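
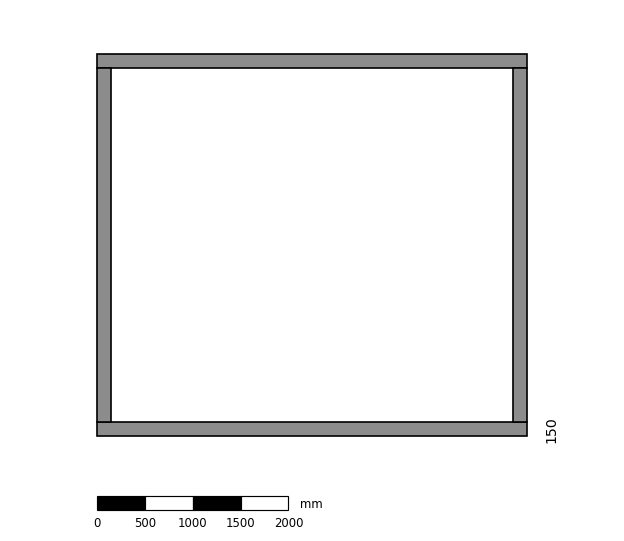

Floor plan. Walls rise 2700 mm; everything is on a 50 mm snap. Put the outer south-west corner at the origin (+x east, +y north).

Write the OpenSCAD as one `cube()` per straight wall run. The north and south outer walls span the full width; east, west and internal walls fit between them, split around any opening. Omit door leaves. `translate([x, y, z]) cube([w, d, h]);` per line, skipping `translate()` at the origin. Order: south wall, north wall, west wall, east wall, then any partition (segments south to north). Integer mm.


cube([4500, 150, 2700]);
translate([0, 3850, 0]) cube([4500, 150, 2700]);
translate([0, 150, 0]) cube([150, 3700, 2700]);
translate([4350, 150, 0]) cube([150, 3700, 2700]);


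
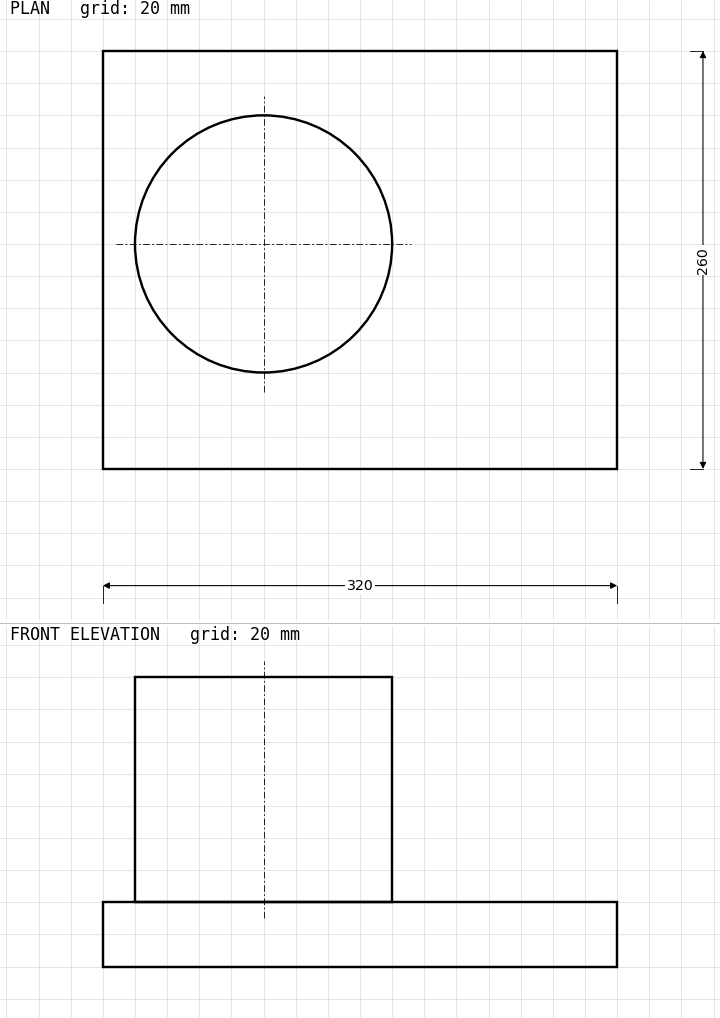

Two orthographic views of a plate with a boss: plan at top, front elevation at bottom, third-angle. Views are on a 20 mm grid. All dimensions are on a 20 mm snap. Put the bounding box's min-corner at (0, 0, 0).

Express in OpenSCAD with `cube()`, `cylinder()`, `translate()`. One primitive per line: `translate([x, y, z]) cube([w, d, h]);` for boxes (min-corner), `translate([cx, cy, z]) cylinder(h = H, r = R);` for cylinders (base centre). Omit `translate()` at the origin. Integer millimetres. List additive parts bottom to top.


cube([320, 260, 40]);
translate([100, 140, 40]) cylinder(h = 140, r = 80);


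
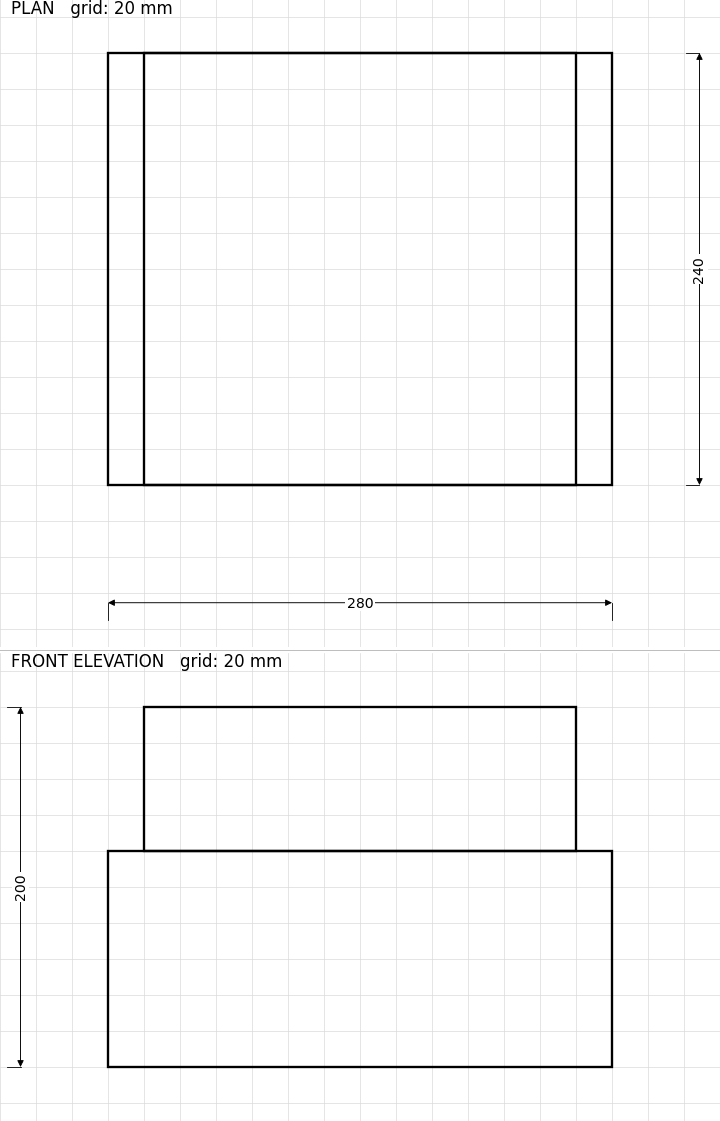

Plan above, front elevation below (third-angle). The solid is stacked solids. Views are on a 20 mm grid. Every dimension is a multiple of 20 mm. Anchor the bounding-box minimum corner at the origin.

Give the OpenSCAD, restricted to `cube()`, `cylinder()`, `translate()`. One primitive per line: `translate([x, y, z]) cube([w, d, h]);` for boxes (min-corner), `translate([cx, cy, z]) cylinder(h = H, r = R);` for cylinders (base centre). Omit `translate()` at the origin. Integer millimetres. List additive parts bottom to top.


cube([280, 240, 120]);
translate([20, 0, 120]) cube([240, 240, 80]);


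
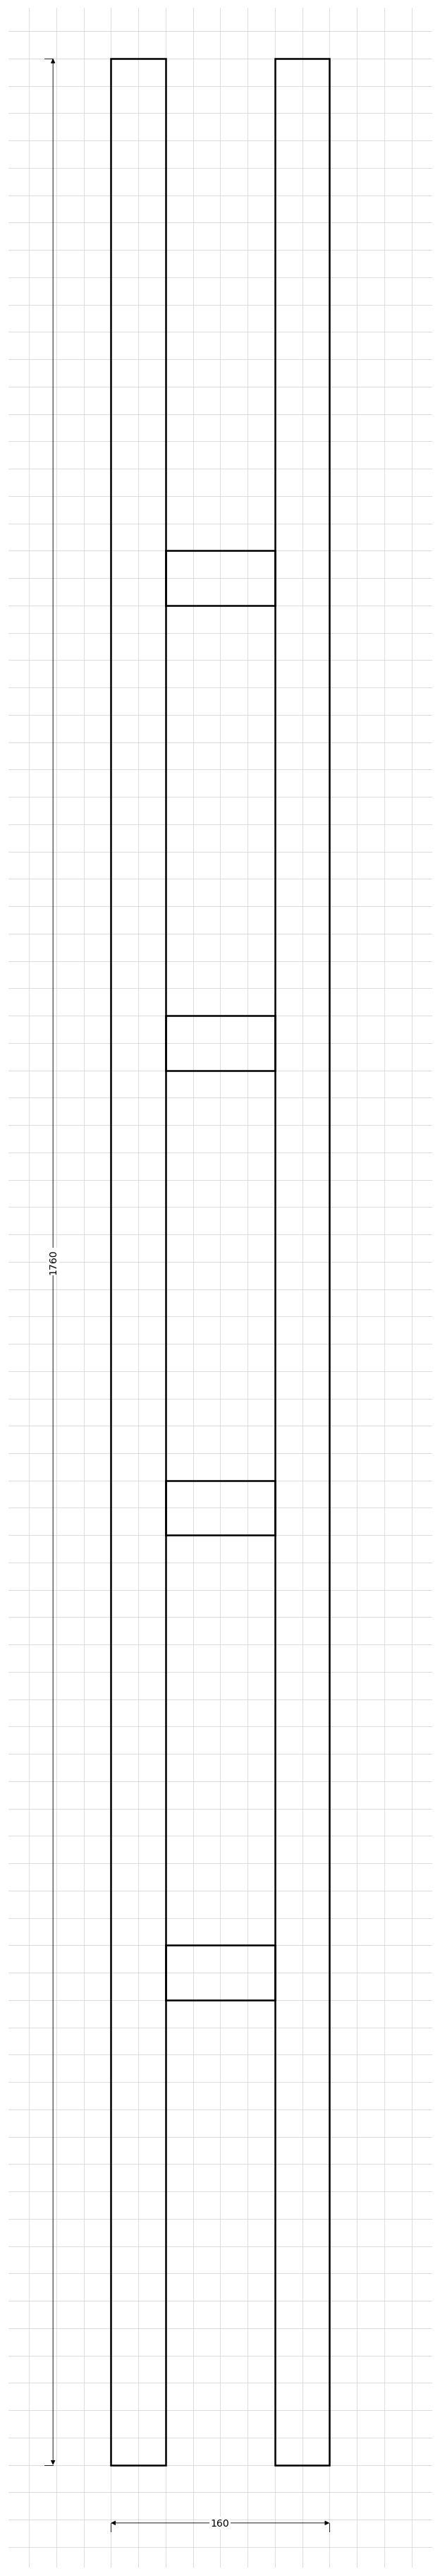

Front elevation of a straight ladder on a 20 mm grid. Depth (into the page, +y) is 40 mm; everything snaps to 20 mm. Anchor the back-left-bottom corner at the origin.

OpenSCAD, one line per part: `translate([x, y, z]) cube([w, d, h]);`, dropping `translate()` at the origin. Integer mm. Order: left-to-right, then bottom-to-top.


cube([40, 40, 1760]);
translate([40, 0, 340]) cube([80, 40, 40]);
translate([40, 0, 680]) cube([80, 40, 40]);
translate([40, 0, 1020]) cube([80, 40, 40]);
translate([40, 0, 1360]) cube([80, 40, 40]);
translate([120, 0, 0]) cube([40, 40, 1760]);


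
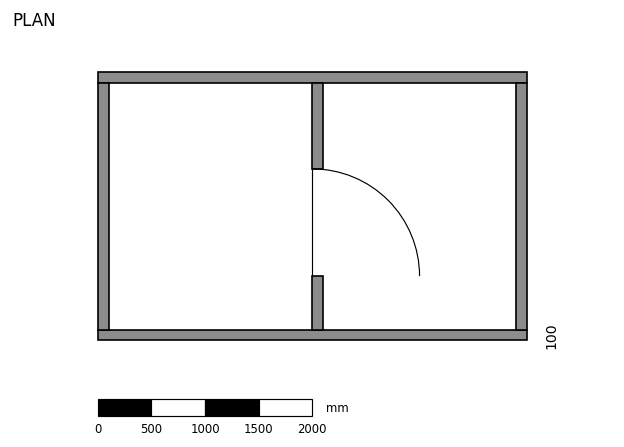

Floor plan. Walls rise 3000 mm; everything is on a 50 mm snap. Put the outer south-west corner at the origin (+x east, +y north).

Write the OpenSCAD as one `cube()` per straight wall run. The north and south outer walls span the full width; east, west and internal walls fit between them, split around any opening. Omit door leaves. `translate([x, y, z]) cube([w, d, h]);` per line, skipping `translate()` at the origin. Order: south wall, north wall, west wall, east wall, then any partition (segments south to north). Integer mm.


cube([4000, 100, 3000]);
translate([0, 2400, 0]) cube([4000, 100, 3000]);
translate([0, 100, 0]) cube([100, 2300, 3000]);
translate([3900, 100, 0]) cube([100, 2300, 3000]);
translate([2000, 100, 0]) cube([100, 500, 3000]);
translate([2000, 1600, 0]) cube([100, 800, 3000]);


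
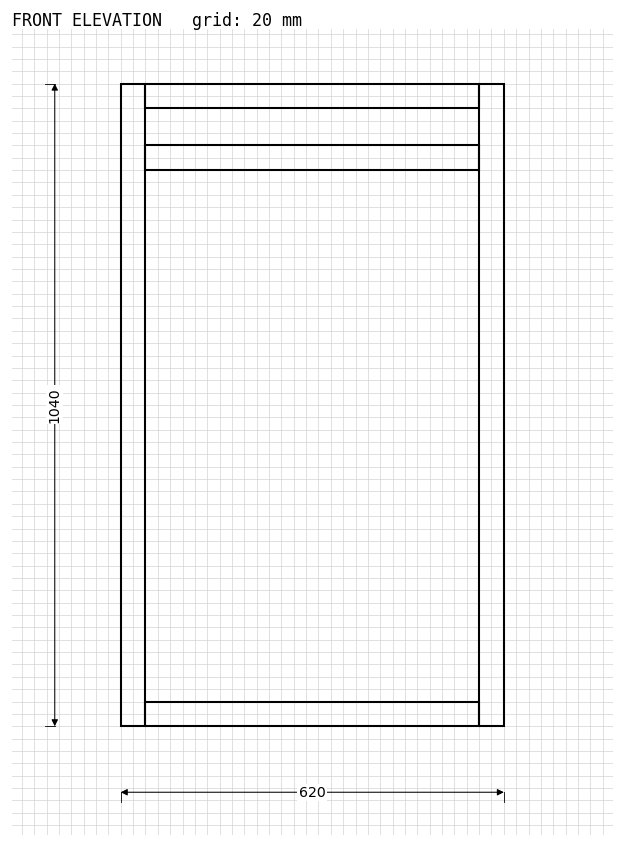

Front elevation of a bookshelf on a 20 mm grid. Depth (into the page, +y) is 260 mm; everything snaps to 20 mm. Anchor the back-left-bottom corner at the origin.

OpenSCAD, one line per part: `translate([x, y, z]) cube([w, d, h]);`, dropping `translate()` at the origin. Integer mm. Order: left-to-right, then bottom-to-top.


cube([40, 260, 1040]);
translate([40, 0, 0]) cube([540, 260, 40]);
translate([40, 0, 900]) cube([540, 260, 40]);
translate([40, 0, 1000]) cube([540, 260, 40]);
translate([580, 0, 0]) cube([40, 260, 1040]);


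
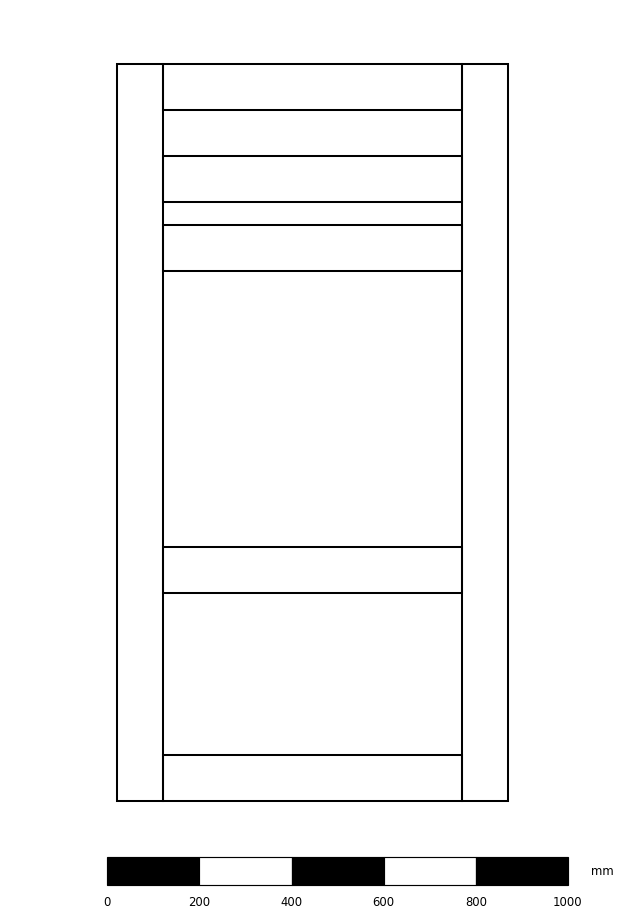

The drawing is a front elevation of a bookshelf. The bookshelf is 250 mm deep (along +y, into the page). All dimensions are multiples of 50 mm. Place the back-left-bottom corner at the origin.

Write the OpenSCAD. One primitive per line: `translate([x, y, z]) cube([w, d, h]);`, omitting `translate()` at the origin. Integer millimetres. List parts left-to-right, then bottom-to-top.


cube([100, 250, 1600]);
translate([100, 0, 0]) cube([650, 250, 100]);
translate([100, 0, 450]) cube([650, 250, 100]);
translate([100, 0, 1150]) cube([650, 250, 100]);
translate([100, 0, 1300]) cube([650, 250, 100]);
translate([100, 0, 1500]) cube([650, 250, 100]);
translate([750, 0, 0]) cube([100, 250, 1600]);


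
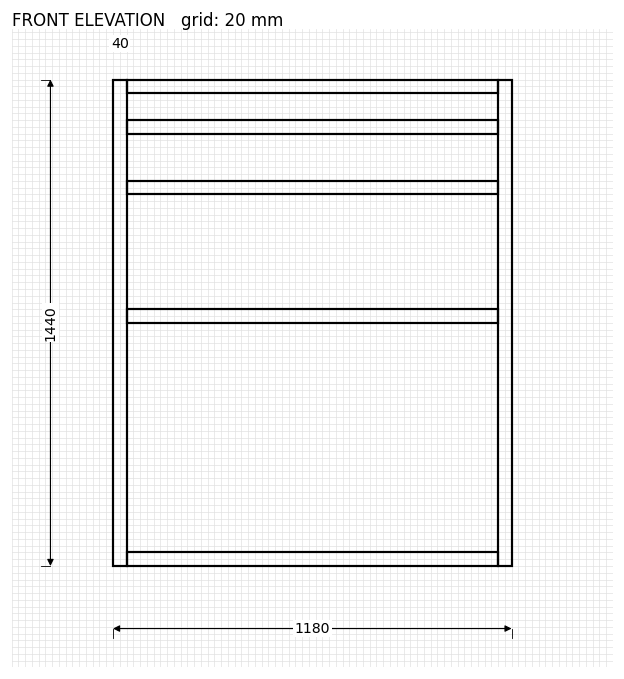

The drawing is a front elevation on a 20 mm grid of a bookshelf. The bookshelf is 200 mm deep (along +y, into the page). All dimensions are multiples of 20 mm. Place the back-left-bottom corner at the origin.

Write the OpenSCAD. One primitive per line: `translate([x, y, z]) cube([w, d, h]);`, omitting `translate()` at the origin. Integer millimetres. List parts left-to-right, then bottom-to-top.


cube([40, 200, 1440]);
translate([40, 0, 0]) cube([1100, 200, 40]);
translate([40, 0, 720]) cube([1100, 200, 40]);
translate([40, 0, 1100]) cube([1100, 200, 40]);
translate([40, 0, 1280]) cube([1100, 200, 40]);
translate([40, 0, 1400]) cube([1100, 200, 40]);
translate([1140, 0, 0]) cube([40, 200, 1440]);


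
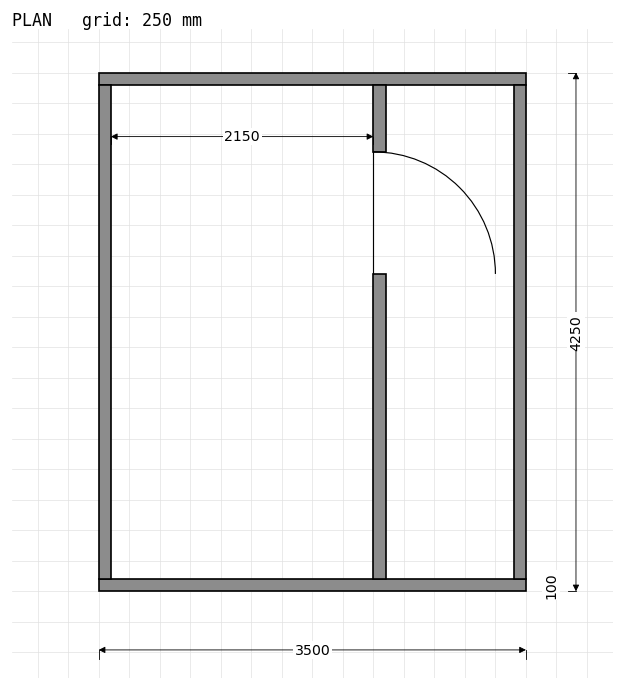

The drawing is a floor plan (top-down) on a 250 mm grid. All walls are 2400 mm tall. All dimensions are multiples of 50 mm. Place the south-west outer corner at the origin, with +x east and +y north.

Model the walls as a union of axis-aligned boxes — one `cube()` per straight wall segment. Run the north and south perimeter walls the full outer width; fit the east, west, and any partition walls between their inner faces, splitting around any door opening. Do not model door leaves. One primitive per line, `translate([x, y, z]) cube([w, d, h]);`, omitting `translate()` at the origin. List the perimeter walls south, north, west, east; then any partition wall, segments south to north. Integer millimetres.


cube([3500, 100, 2400]);
translate([0, 4150, 0]) cube([3500, 100, 2400]);
translate([0, 100, 0]) cube([100, 4050, 2400]);
translate([3400, 100, 0]) cube([100, 4050, 2400]);
translate([2250, 100, 0]) cube([100, 2500, 2400]);
translate([2250, 3600, 0]) cube([100, 550, 2400]);


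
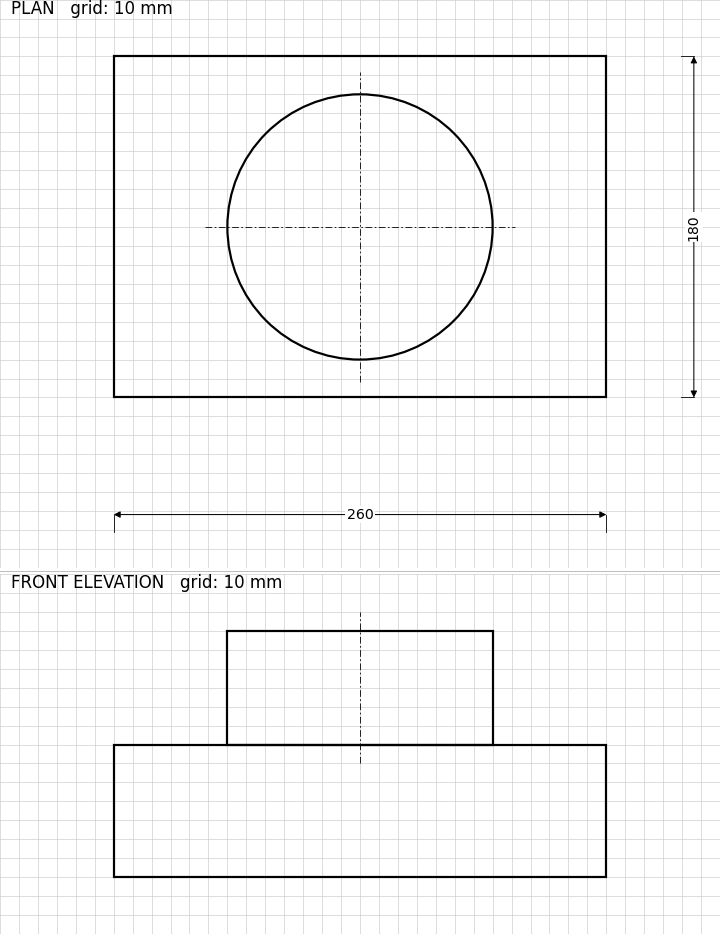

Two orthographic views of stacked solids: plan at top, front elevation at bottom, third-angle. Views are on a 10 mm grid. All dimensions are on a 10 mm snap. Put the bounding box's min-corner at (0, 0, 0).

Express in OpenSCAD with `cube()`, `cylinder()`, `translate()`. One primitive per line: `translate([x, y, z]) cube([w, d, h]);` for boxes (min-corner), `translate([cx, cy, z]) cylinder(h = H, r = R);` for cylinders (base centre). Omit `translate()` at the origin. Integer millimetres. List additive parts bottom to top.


cube([260, 180, 70]);
translate([130, 90, 70]) cylinder(h = 60, r = 70);


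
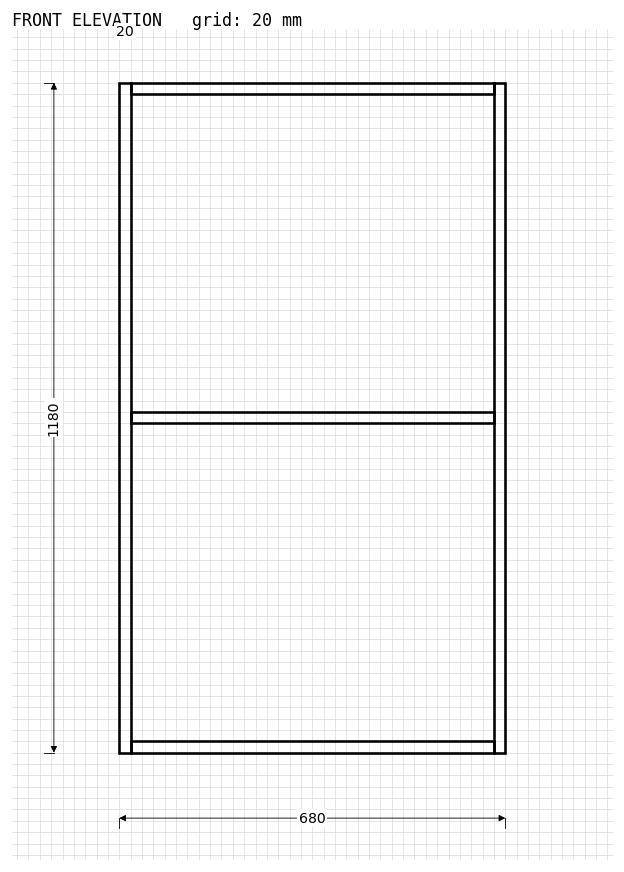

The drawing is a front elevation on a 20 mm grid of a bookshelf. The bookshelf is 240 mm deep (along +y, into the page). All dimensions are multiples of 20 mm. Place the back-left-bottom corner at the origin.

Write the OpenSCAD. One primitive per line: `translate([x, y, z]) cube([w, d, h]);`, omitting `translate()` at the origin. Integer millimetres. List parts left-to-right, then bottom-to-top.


cube([20, 240, 1180]);
translate([20, 0, 0]) cube([640, 240, 20]);
translate([20, 0, 580]) cube([640, 240, 20]);
translate([20, 0, 1160]) cube([640, 240, 20]);
translate([660, 0, 0]) cube([20, 240, 1180]);


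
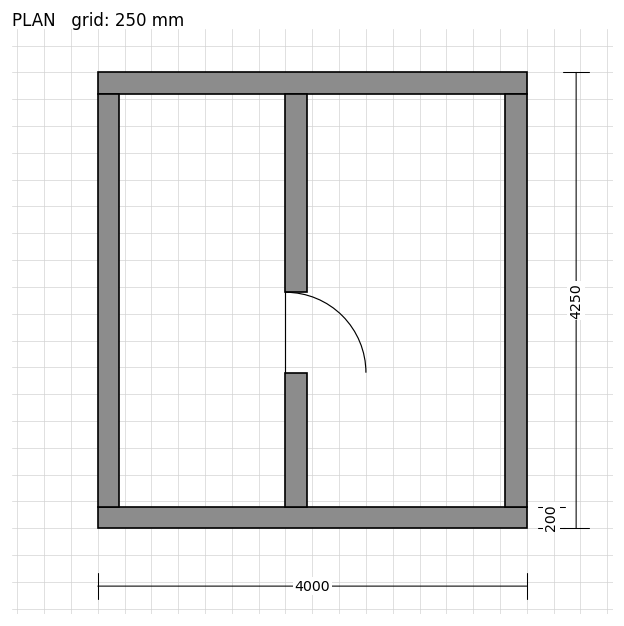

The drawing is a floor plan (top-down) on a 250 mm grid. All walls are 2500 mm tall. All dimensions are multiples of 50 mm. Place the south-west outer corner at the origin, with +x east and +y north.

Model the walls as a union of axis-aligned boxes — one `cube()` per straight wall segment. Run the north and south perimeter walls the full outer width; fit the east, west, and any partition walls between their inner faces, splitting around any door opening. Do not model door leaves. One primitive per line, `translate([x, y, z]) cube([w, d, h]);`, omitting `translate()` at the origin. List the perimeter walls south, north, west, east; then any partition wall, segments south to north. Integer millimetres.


cube([4000, 200, 2500]);
translate([0, 4050, 0]) cube([4000, 200, 2500]);
translate([0, 200, 0]) cube([200, 3850, 2500]);
translate([3800, 200, 0]) cube([200, 3850, 2500]);
translate([1750, 200, 0]) cube([200, 1250, 2500]);
translate([1750, 2200, 0]) cube([200, 1850, 2500]);


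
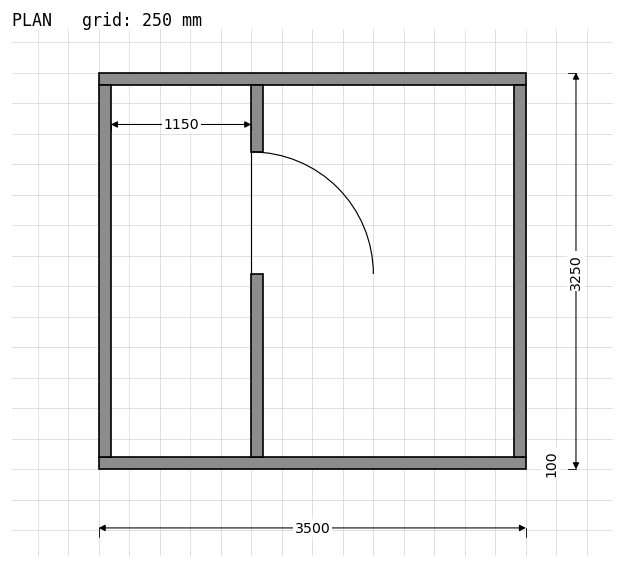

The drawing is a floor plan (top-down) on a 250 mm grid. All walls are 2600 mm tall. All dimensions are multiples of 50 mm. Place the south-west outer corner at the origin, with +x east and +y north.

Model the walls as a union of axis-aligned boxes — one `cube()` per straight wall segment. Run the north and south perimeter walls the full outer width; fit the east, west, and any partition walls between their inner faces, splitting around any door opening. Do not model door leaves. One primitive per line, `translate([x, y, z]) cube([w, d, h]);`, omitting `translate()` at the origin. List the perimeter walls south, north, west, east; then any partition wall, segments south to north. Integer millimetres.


cube([3500, 100, 2600]);
translate([0, 3150, 0]) cube([3500, 100, 2600]);
translate([0, 100, 0]) cube([100, 3050, 2600]);
translate([3400, 100, 0]) cube([100, 3050, 2600]);
translate([1250, 100, 0]) cube([100, 1500, 2600]);
translate([1250, 2600, 0]) cube([100, 550, 2600]);


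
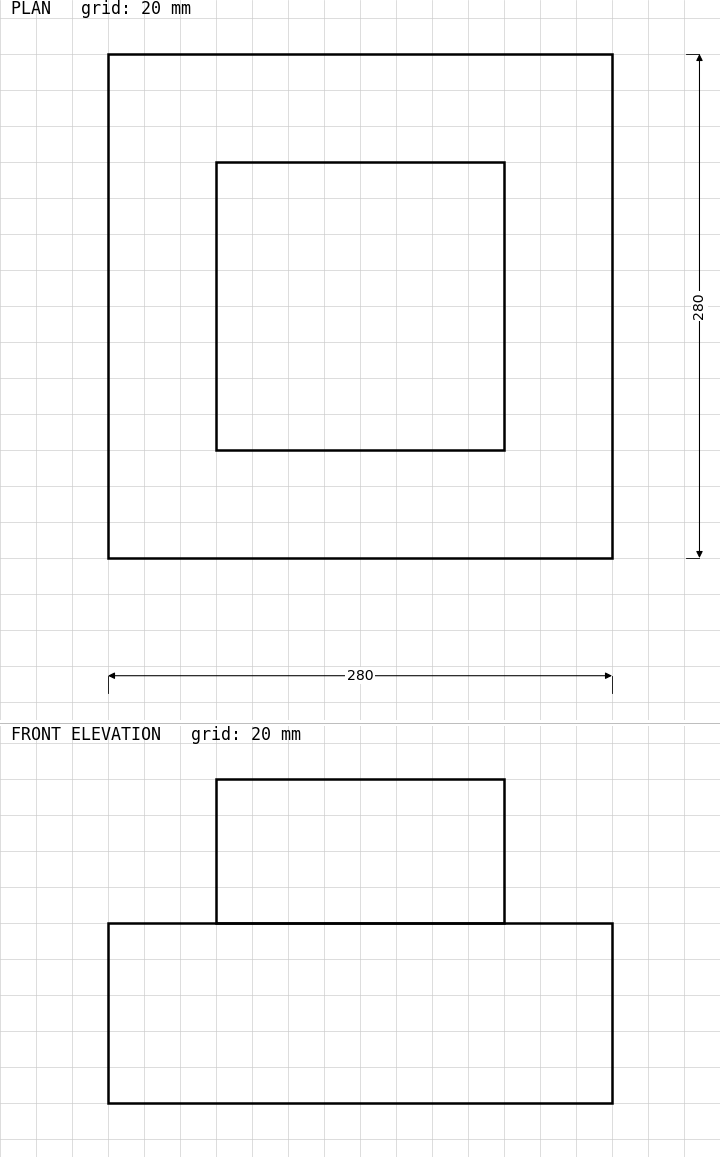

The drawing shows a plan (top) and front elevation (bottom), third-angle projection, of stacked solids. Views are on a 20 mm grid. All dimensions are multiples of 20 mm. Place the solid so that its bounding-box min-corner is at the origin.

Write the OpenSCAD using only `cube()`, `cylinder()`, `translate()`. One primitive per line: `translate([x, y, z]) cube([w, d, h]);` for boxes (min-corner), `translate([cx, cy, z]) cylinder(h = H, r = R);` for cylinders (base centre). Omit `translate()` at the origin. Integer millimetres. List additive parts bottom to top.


cube([280, 280, 100]);
translate([60, 60, 100]) cube([160, 160, 80]);


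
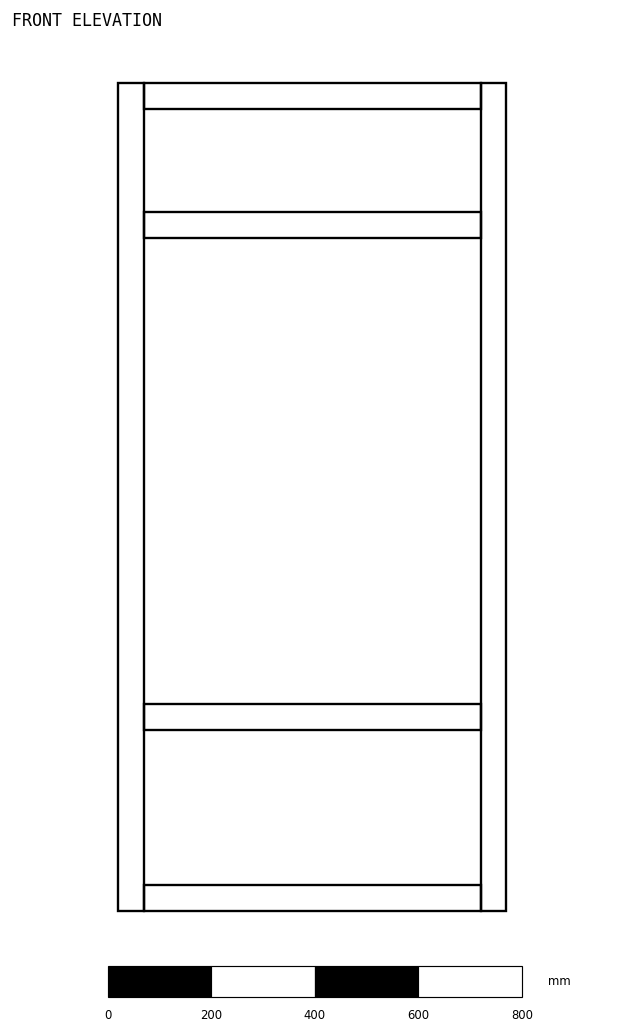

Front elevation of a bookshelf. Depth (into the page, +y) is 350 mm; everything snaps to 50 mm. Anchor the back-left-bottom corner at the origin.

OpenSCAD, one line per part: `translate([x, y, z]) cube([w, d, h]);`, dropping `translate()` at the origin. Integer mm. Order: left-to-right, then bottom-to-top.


cube([50, 350, 1600]);
translate([50, 0, 0]) cube([650, 350, 50]);
translate([50, 0, 350]) cube([650, 350, 50]);
translate([50, 0, 1300]) cube([650, 350, 50]);
translate([50, 0, 1550]) cube([650, 350, 50]);
translate([700, 0, 0]) cube([50, 350, 1600]);


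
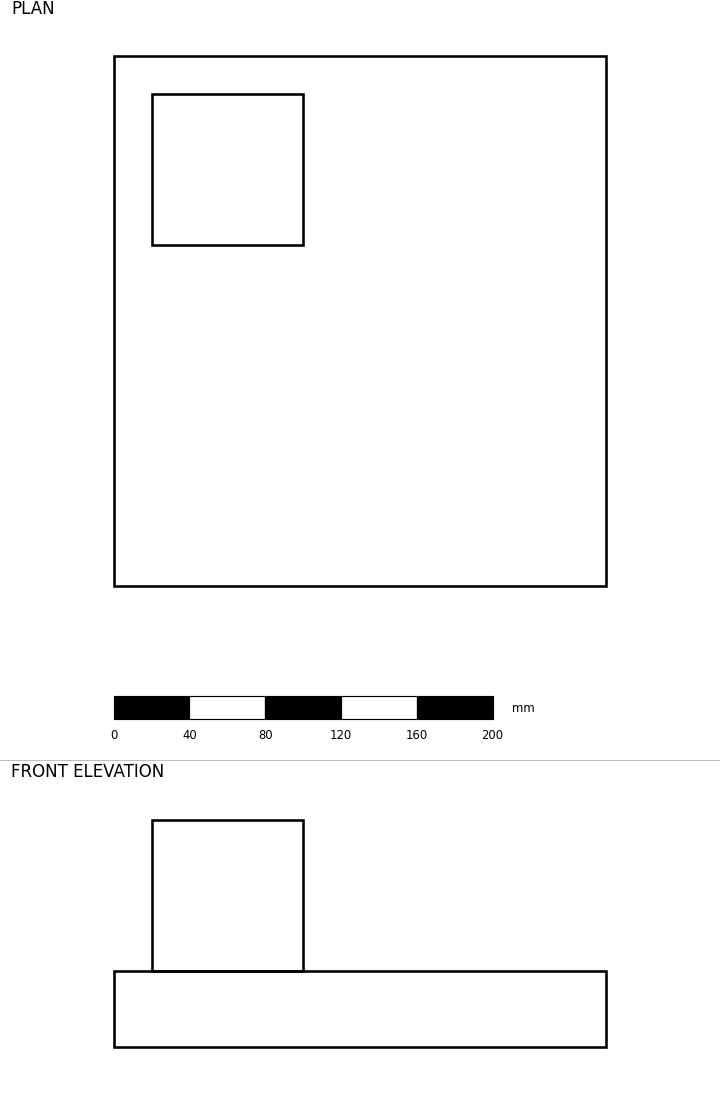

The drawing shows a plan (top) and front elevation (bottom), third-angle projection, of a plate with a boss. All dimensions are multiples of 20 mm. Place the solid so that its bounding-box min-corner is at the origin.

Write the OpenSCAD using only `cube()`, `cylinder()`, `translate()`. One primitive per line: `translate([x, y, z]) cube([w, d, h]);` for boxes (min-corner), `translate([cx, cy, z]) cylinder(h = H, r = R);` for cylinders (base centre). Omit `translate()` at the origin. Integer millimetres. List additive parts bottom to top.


cube([260, 280, 40]);
translate([20, 180, 40]) cube([80, 80, 80]);


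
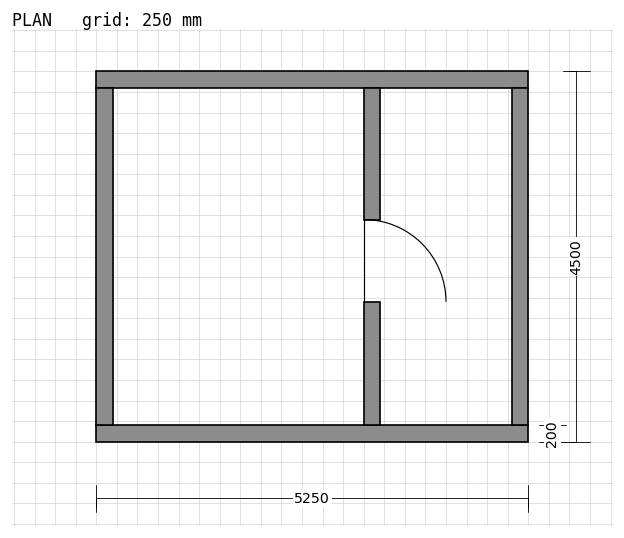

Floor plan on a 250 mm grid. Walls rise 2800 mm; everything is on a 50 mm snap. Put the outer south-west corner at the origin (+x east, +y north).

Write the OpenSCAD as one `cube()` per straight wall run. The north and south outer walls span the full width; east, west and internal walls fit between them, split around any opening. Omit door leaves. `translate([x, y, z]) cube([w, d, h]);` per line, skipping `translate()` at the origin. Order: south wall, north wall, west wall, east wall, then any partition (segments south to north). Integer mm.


cube([5250, 200, 2800]);
translate([0, 4300, 0]) cube([5250, 200, 2800]);
translate([0, 200, 0]) cube([200, 4100, 2800]);
translate([5050, 200, 0]) cube([200, 4100, 2800]);
translate([3250, 200, 0]) cube([200, 1500, 2800]);
translate([3250, 2700, 0]) cube([200, 1600, 2800]);


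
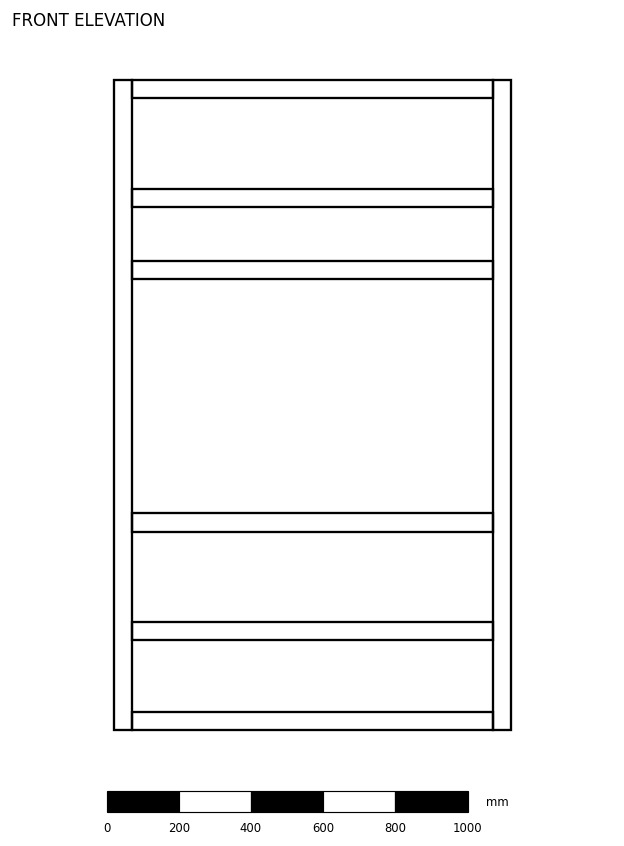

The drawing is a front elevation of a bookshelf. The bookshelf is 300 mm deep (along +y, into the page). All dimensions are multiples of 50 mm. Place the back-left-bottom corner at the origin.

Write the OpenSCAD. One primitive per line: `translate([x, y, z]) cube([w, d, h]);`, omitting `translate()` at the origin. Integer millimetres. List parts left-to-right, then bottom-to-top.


cube([50, 300, 1800]);
translate([50, 0, 0]) cube([1000, 300, 50]);
translate([50, 0, 250]) cube([1000, 300, 50]);
translate([50, 0, 550]) cube([1000, 300, 50]);
translate([50, 0, 1250]) cube([1000, 300, 50]);
translate([50, 0, 1450]) cube([1000, 300, 50]);
translate([50, 0, 1750]) cube([1000, 300, 50]);
translate([1050, 0, 0]) cube([50, 300, 1800]);


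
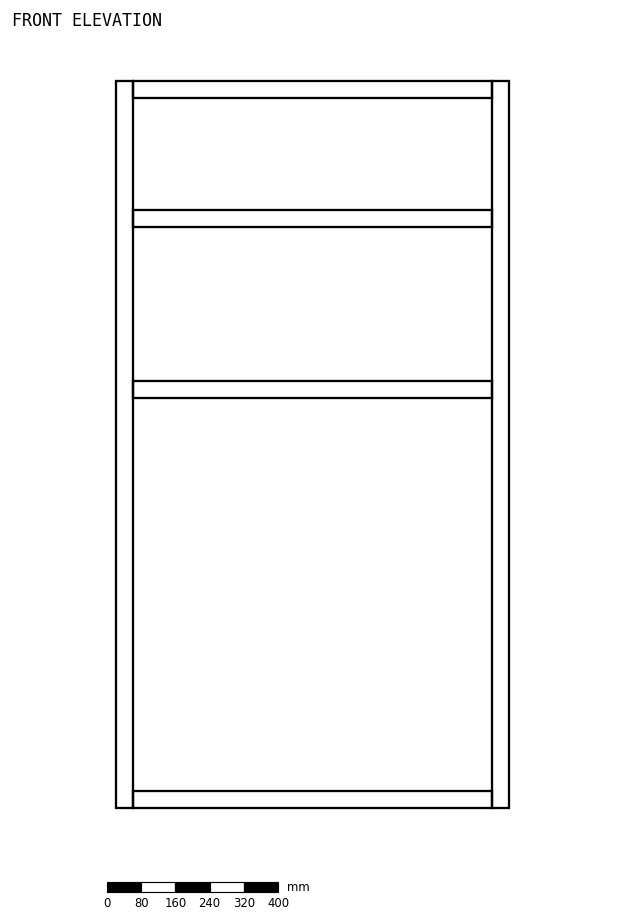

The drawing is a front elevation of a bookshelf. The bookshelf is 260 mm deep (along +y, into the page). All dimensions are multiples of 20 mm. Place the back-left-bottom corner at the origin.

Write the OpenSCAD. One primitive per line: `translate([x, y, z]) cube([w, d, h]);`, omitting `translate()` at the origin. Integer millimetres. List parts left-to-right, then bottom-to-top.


cube([40, 260, 1700]);
translate([40, 0, 0]) cube([840, 260, 40]);
translate([40, 0, 960]) cube([840, 260, 40]);
translate([40, 0, 1360]) cube([840, 260, 40]);
translate([40, 0, 1660]) cube([840, 260, 40]);
translate([880, 0, 0]) cube([40, 260, 1700]);


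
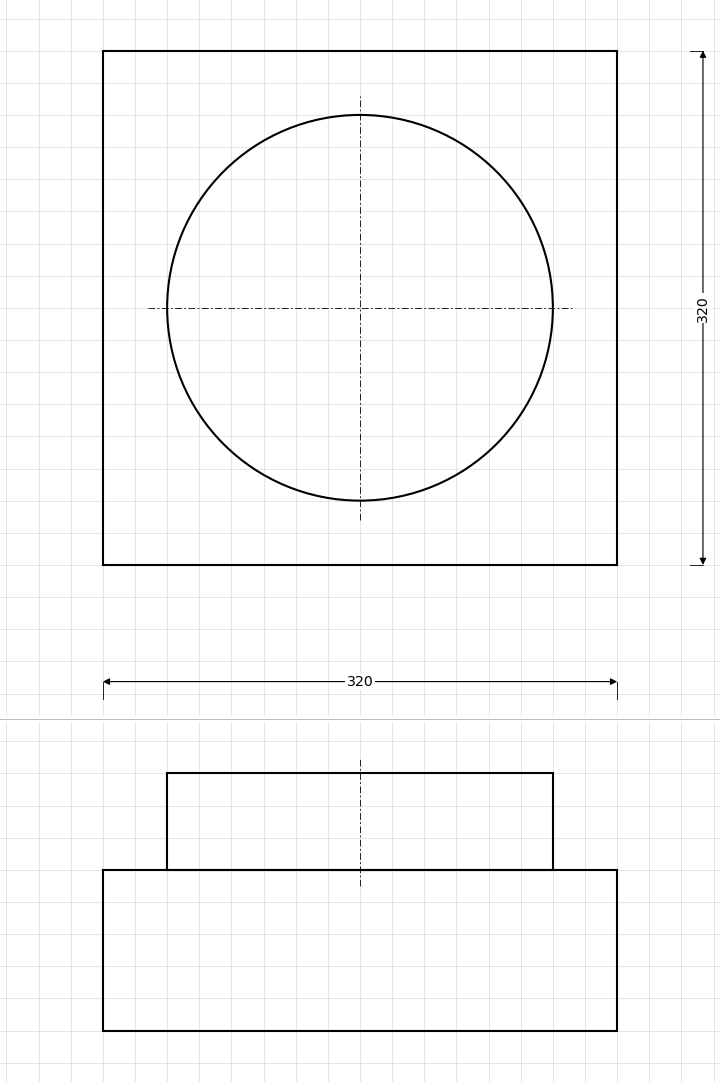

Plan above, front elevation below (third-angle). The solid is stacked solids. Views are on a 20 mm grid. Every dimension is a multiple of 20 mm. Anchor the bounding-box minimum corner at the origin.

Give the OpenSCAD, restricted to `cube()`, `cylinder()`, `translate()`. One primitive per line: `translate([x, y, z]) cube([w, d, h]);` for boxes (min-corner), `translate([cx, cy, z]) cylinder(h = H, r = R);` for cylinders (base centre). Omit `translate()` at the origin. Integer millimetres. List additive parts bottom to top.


cube([320, 320, 100]);
translate([160, 160, 100]) cylinder(h = 60, r = 120);


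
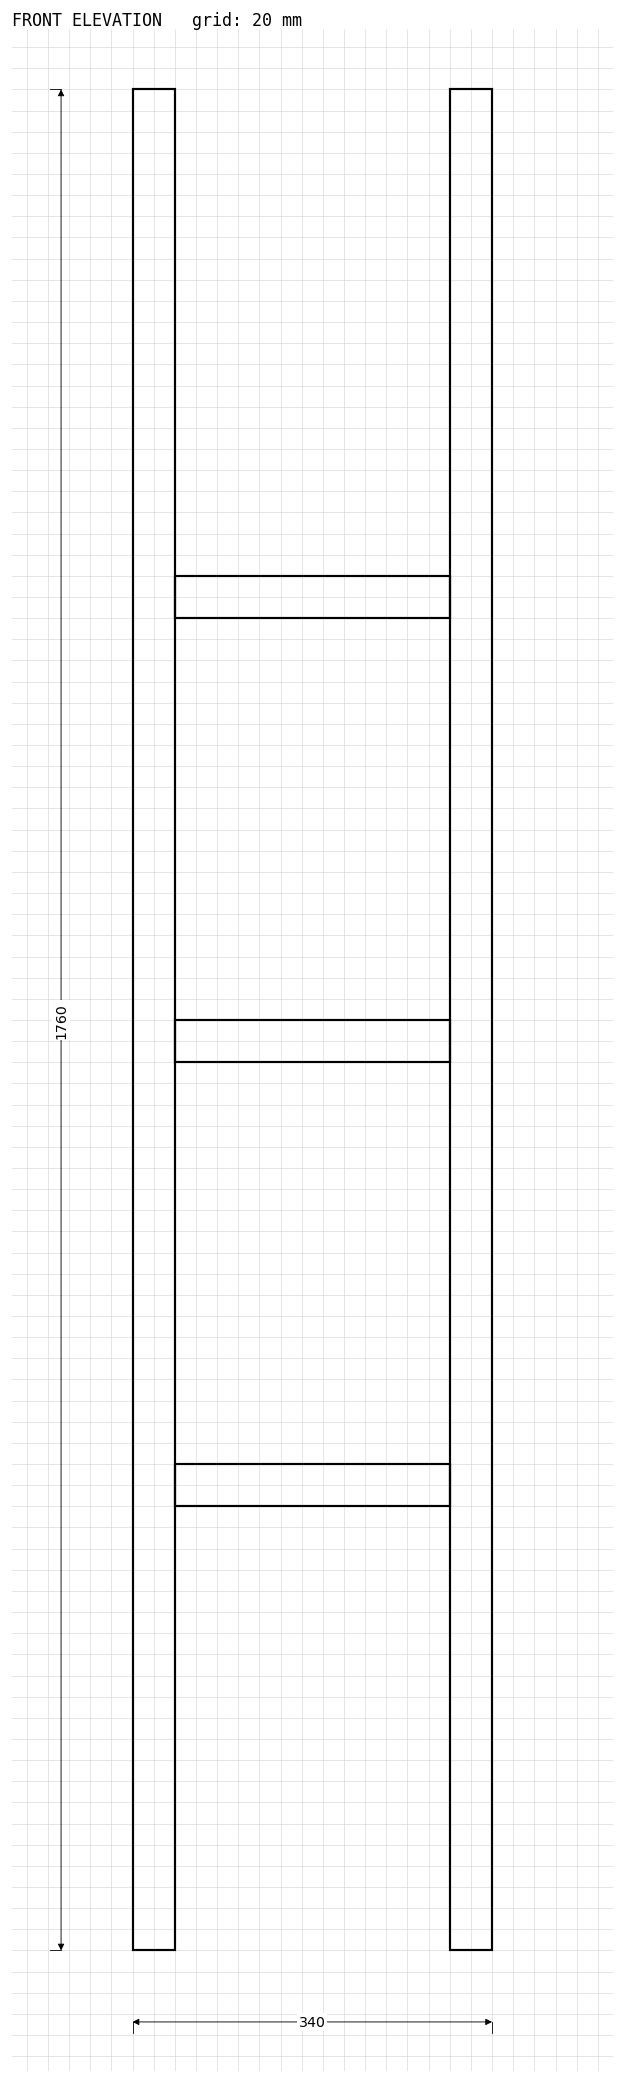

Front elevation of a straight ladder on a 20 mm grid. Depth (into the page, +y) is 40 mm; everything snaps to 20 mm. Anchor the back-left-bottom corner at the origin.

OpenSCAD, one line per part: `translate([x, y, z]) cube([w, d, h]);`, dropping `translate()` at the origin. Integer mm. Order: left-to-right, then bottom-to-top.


cube([40, 40, 1760]);
translate([40, 0, 420]) cube([260, 40, 40]);
translate([40, 0, 840]) cube([260, 40, 40]);
translate([40, 0, 1260]) cube([260, 40, 40]);
translate([300, 0, 0]) cube([40, 40, 1760]);


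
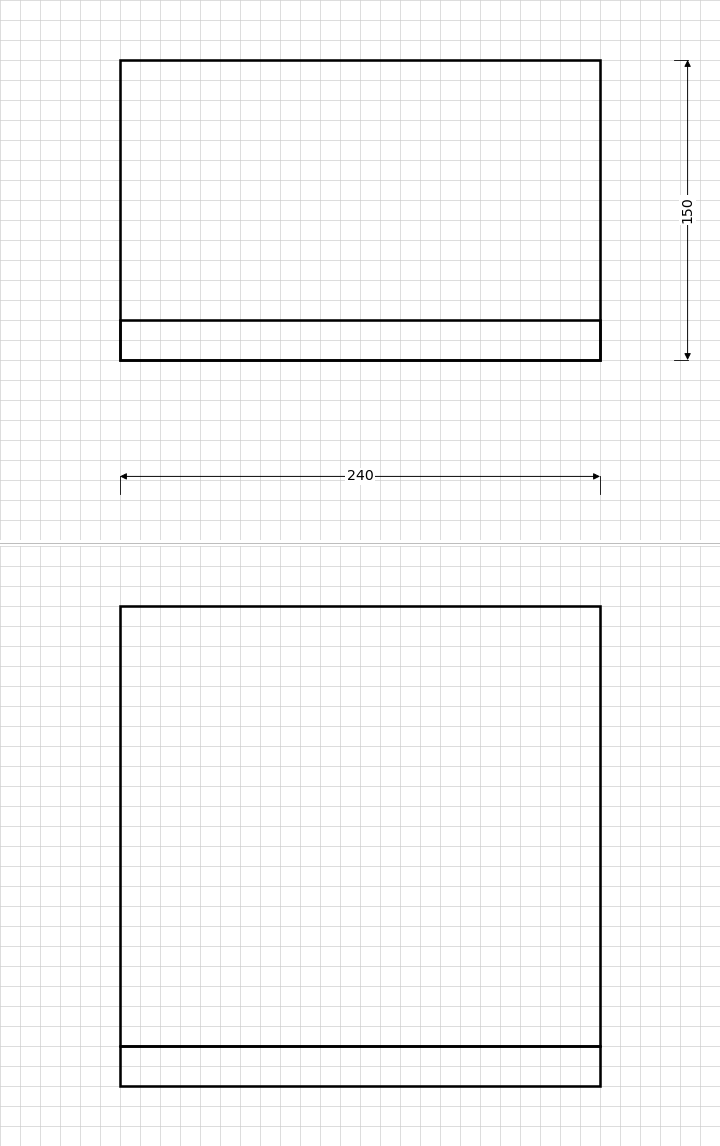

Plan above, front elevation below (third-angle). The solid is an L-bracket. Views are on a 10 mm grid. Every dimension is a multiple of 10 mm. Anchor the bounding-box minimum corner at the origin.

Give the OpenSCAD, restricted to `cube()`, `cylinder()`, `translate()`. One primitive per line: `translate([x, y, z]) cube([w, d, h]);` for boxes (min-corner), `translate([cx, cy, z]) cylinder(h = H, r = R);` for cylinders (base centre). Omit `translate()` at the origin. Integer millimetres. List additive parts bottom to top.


cube([240, 150, 20]);
translate([0, 0, 20]) cube([240, 20, 220]);


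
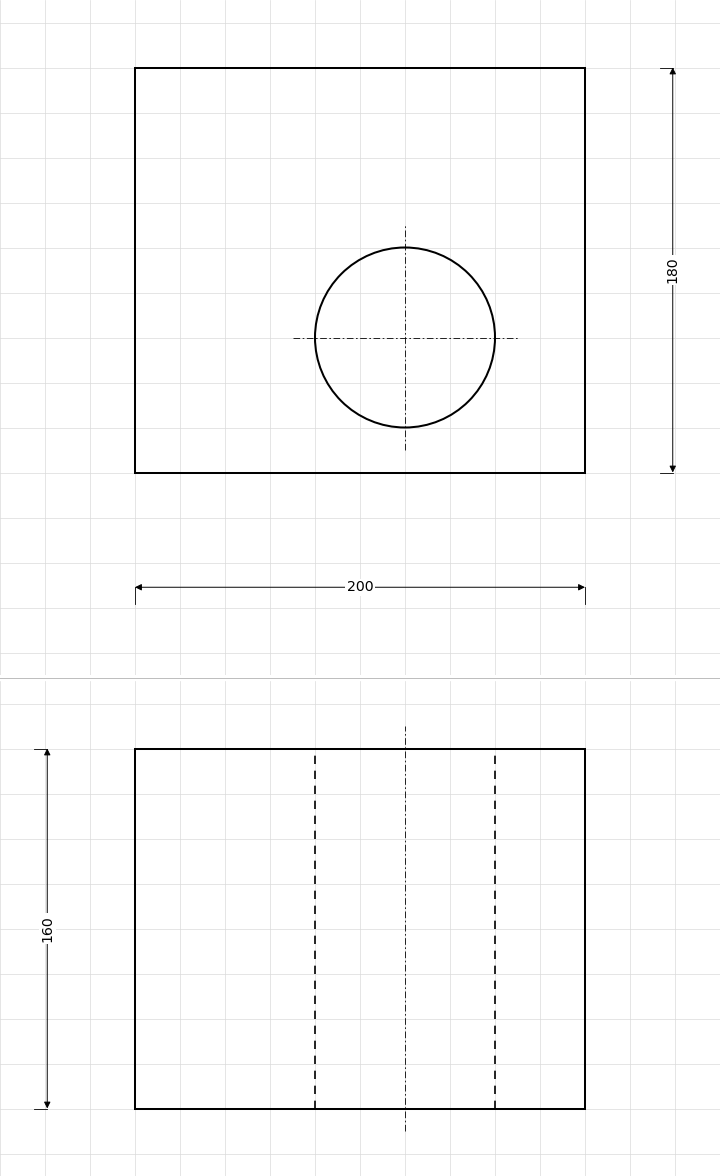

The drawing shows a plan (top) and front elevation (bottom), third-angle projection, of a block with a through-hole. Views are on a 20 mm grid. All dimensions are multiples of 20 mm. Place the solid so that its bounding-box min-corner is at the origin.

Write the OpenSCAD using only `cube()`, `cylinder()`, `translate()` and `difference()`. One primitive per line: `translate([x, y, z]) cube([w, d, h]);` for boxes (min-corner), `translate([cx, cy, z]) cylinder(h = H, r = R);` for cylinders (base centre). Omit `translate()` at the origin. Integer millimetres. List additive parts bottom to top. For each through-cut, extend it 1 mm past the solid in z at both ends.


difference() {
  cube([200, 180, 160]);
  translate([120, 60, -1]) cylinder(h = 162, r = 40);
}


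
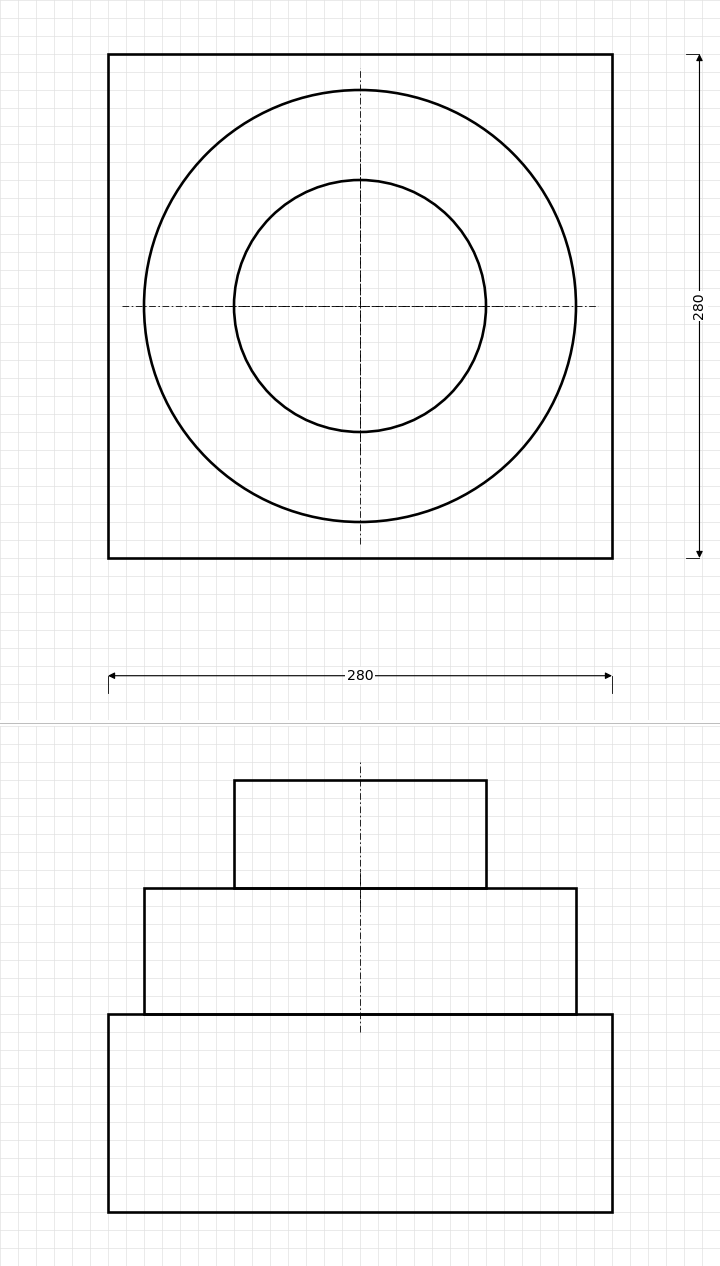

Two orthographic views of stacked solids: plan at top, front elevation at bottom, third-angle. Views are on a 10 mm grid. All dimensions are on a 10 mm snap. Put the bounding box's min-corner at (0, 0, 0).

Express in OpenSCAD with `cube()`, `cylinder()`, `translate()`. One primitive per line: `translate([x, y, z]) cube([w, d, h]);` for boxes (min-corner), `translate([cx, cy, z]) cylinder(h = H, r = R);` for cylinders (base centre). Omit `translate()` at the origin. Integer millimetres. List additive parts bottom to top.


cube([280, 280, 110]);
translate([140, 140, 110]) cylinder(h = 70, r = 120);
translate([140, 140, 180]) cylinder(h = 60, r = 70);


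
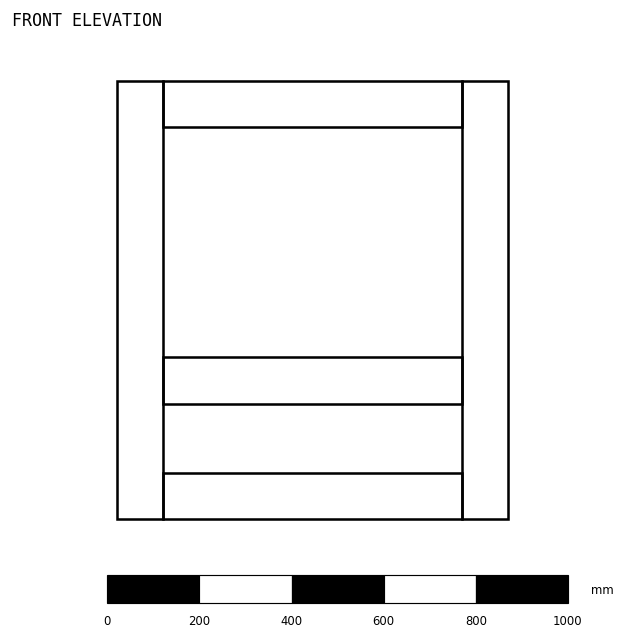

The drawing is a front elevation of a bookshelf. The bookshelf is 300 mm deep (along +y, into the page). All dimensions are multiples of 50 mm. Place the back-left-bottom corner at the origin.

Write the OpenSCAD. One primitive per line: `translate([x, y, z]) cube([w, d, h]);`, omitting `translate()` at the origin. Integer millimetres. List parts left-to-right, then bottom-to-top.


cube([100, 300, 950]);
translate([100, 0, 0]) cube([650, 300, 100]);
translate([100, 0, 250]) cube([650, 300, 100]);
translate([100, 0, 850]) cube([650, 300, 100]);
translate([750, 0, 0]) cube([100, 300, 950]);


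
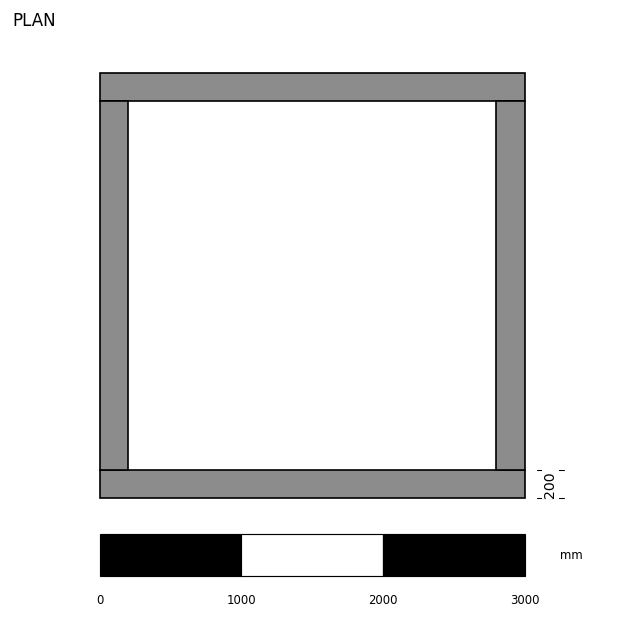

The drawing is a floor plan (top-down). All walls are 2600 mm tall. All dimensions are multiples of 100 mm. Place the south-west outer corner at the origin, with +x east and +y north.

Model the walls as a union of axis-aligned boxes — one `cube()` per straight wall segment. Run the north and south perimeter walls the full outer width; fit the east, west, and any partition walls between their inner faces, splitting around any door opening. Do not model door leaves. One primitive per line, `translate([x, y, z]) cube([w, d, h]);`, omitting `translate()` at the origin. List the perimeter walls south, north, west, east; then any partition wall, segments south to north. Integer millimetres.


cube([3000, 200, 2600]);
translate([0, 2800, 0]) cube([3000, 200, 2600]);
translate([0, 200, 0]) cube([200, 2600, 2600]);
translate([2800, 200, 0]) cube([200, 2600, 2600]);


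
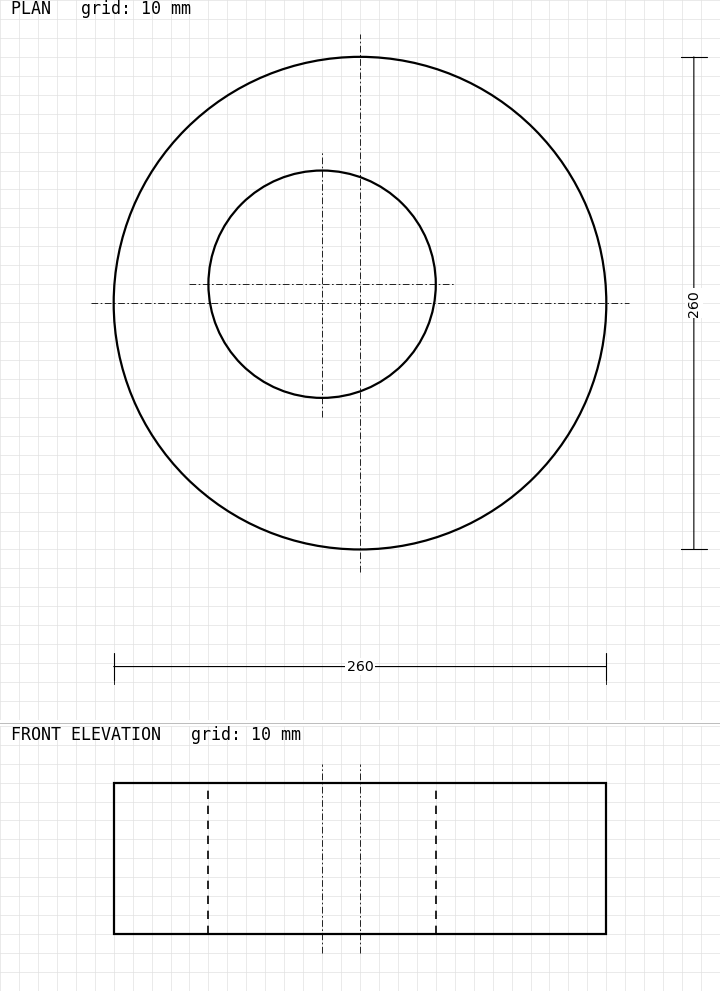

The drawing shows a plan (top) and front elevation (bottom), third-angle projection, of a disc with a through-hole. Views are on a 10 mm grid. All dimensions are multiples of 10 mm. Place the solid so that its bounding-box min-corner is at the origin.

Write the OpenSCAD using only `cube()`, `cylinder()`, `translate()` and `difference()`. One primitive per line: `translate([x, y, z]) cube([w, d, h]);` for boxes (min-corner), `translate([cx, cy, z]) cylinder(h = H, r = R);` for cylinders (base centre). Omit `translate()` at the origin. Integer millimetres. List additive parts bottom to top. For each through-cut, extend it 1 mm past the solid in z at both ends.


difference() {
  translate([130, 130, 0]) cylinder(h = 80, r = 130);
  translate([110, 140, -1]) cylinder(h = 82, r = 60);
}


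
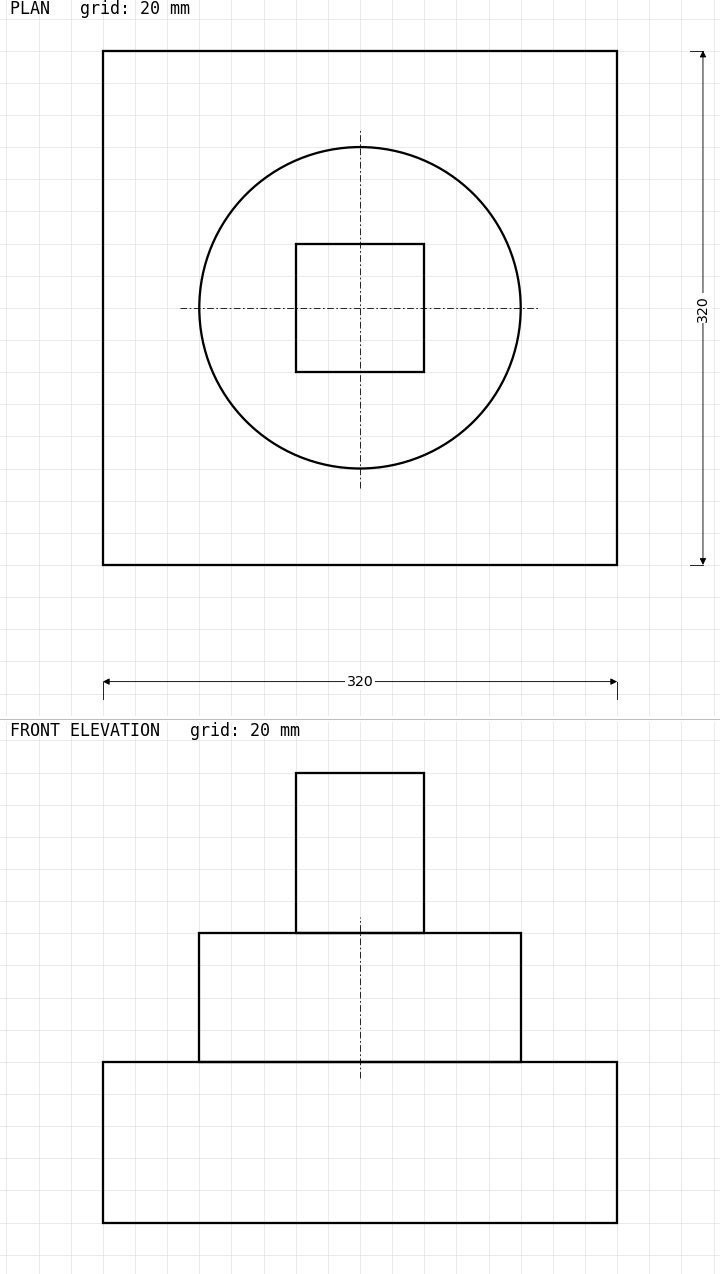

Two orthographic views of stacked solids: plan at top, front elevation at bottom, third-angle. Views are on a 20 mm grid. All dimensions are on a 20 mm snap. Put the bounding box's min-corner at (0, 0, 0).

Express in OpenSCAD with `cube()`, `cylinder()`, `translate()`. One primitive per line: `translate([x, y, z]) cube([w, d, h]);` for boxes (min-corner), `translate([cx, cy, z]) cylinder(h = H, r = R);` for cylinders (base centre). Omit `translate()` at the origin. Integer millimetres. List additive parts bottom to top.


cube([320, 320, 100]);
translate([160, 160, 100]) cylinder(h = 80, r = 100);
translate([120, 120, 180]) cube([80, 80, 100]);


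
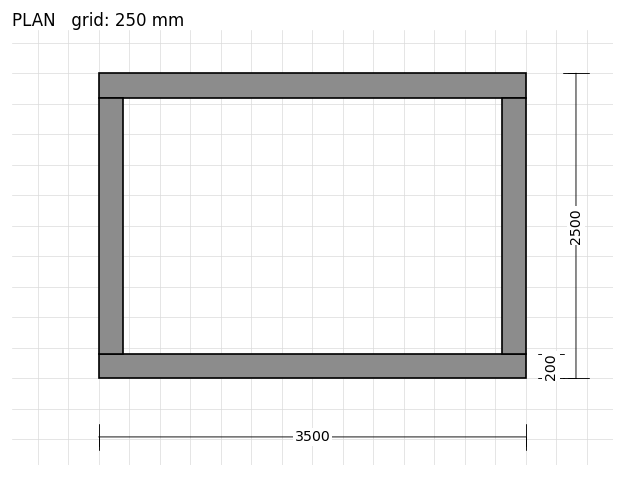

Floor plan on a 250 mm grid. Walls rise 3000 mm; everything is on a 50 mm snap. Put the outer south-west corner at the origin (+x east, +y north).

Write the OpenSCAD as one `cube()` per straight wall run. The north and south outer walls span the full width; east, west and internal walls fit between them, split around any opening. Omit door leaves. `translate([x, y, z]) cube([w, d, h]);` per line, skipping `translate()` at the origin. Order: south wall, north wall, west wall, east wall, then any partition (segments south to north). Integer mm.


cube([3500, 200, 3000]);
translate([0, 2300, 0]) cube([3500, 200, 3000]);
translate([0, 200, 0]) cube([200, 2100, 3000]);
translate([3300, 200, 0]) cube([200, 2100, 3000]);


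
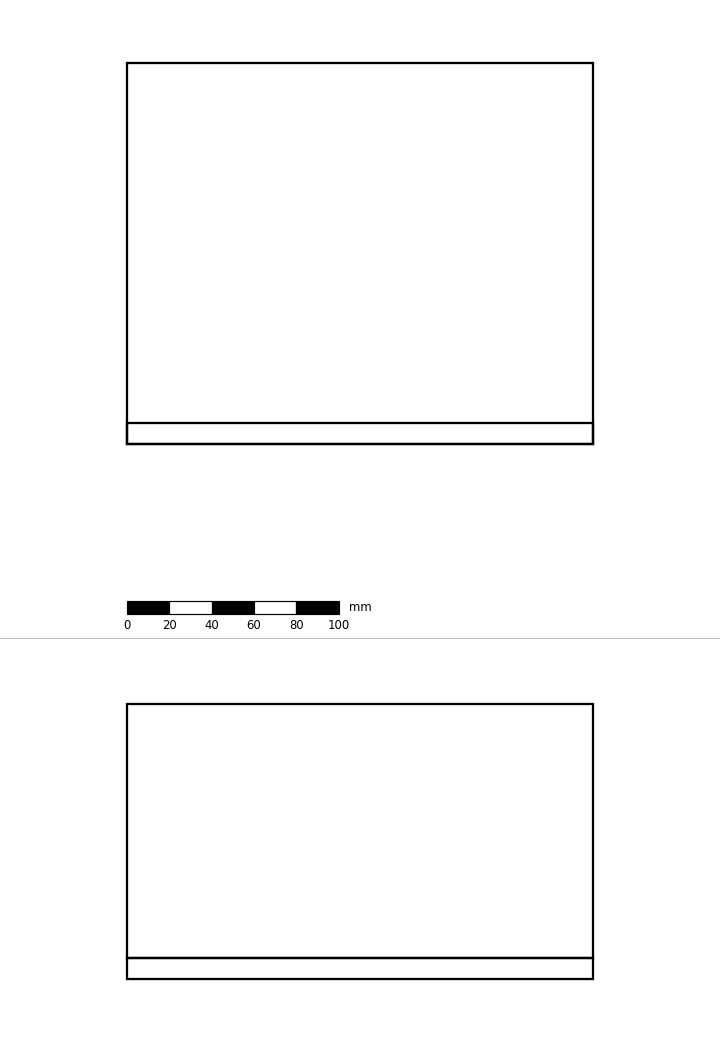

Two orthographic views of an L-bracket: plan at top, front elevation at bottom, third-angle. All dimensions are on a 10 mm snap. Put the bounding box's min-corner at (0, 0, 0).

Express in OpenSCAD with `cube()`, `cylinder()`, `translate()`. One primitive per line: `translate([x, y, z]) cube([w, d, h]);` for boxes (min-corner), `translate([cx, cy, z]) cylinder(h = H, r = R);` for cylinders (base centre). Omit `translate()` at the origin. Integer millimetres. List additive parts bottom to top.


cube([220, 180, 10]);
translate([0, 0, 10]) cube([220, 10, 120]);


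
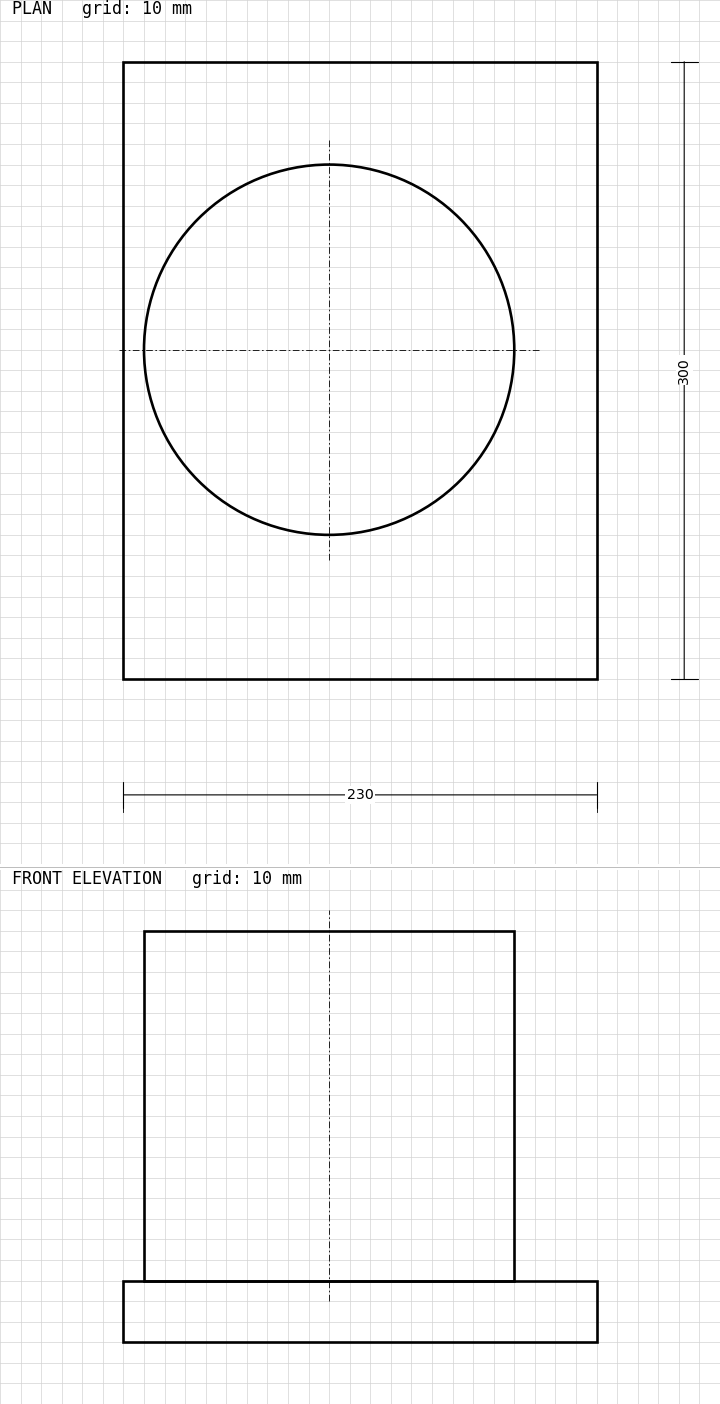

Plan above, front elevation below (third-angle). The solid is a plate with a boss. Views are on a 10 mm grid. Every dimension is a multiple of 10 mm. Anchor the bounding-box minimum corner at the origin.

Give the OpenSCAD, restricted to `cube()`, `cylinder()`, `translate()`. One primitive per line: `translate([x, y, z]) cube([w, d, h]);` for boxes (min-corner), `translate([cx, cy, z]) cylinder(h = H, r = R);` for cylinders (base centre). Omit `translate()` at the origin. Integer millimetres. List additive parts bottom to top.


cube([230, 300, 30]);
translate([100, 160, 30]) cylinder(h = 170, r = 90);


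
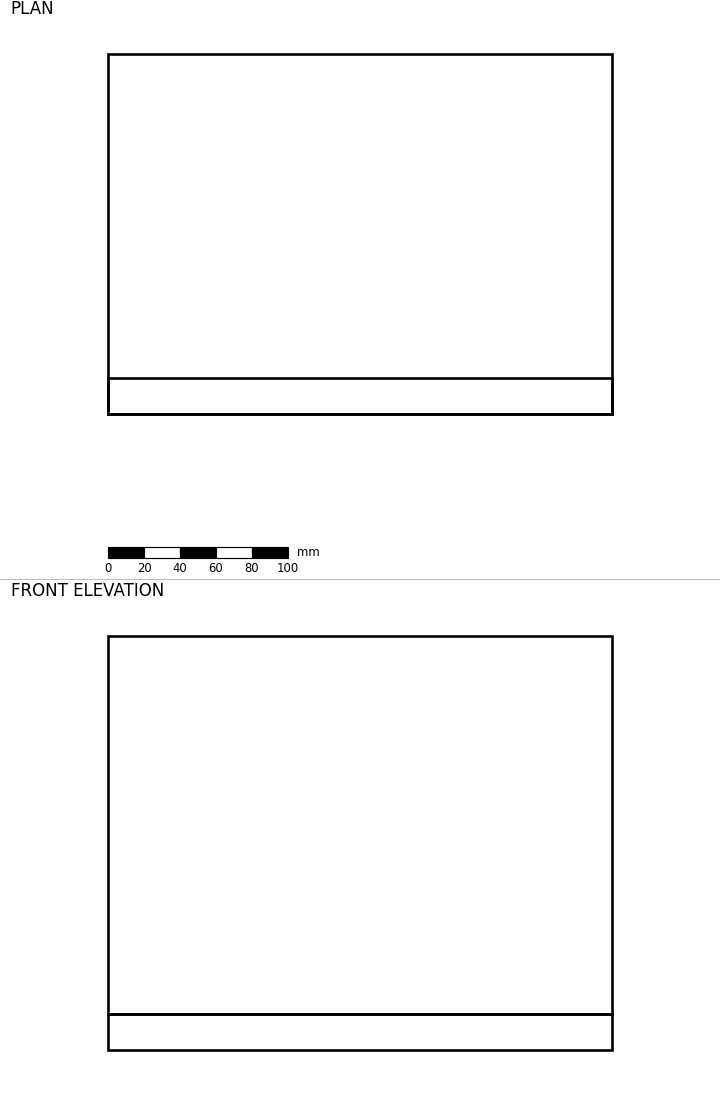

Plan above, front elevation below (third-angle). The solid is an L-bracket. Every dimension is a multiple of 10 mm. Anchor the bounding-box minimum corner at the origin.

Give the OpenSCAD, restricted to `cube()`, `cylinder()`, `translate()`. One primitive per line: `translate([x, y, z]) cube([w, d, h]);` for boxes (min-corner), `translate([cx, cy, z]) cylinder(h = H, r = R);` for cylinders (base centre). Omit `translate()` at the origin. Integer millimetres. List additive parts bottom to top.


cube([280, 200, 20]);
translate([0, 0, 20]) cube([280, 20, 210]);


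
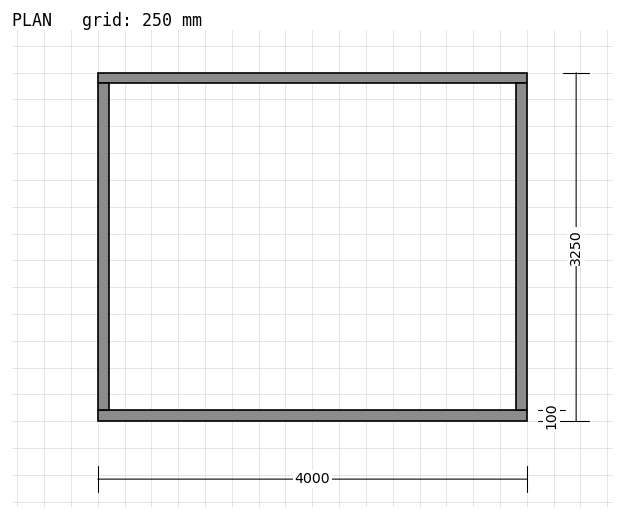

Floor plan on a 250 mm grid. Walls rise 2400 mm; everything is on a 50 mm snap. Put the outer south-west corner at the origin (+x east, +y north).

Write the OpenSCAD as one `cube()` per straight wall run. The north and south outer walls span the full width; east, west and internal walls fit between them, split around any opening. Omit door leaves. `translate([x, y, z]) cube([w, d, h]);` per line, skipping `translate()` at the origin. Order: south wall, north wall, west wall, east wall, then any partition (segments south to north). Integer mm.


cube([4000, 100, 2400]);
translate([0, 3150, 0]) cube([4000, 100, 2400]);
translate([0, 100, 0]) cube([100, 3050, 2400]);
translate([3900, 100, 0]) cube([100, 3050, 2400]);


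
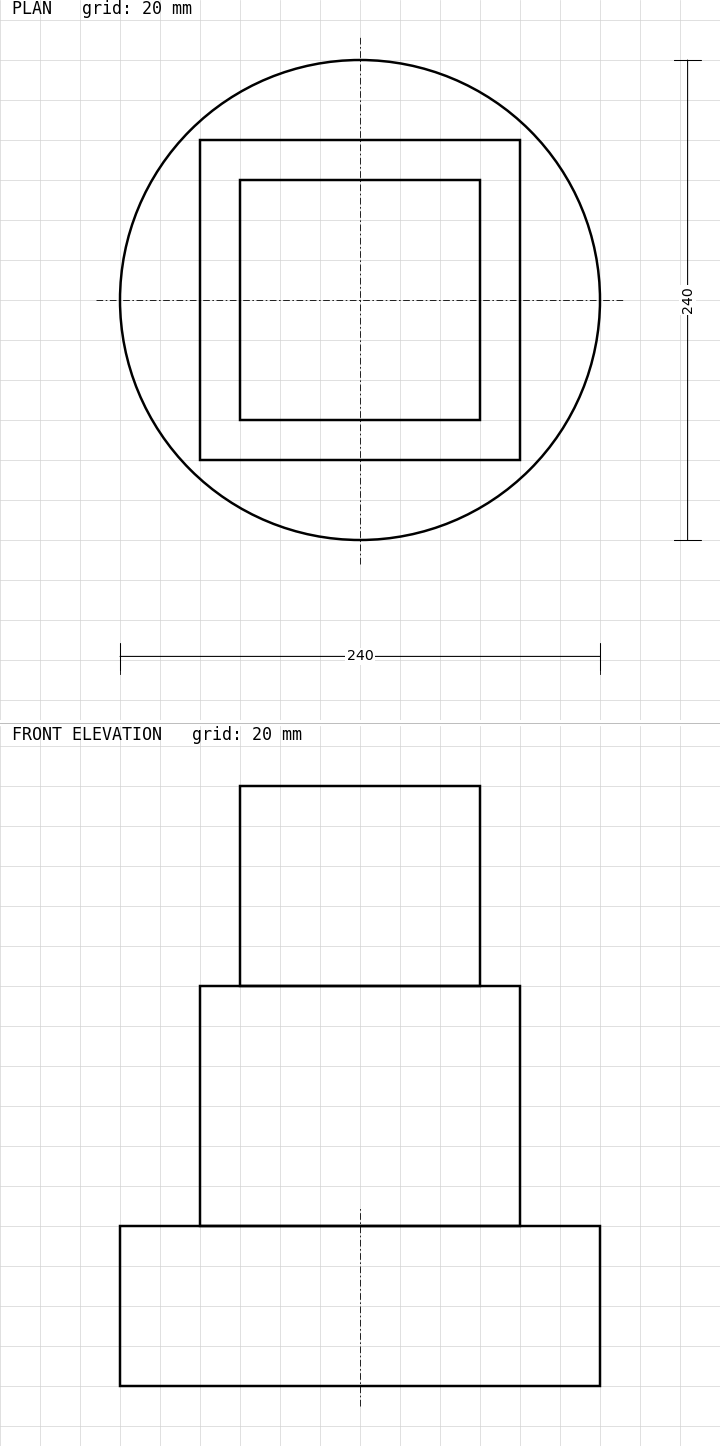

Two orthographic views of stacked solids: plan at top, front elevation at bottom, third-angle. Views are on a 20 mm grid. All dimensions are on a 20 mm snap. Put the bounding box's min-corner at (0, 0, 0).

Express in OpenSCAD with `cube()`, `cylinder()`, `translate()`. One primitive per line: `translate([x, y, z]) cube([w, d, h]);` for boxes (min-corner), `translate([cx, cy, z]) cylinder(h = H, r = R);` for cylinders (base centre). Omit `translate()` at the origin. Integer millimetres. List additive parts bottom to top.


translate([120, 120, 0]) cylinder(h = 80, r = 120);
translate([40, 40, 80]) cube([160, 160, 120]);
translate([60, 60, 200]) cube([120, 120, 100]);
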